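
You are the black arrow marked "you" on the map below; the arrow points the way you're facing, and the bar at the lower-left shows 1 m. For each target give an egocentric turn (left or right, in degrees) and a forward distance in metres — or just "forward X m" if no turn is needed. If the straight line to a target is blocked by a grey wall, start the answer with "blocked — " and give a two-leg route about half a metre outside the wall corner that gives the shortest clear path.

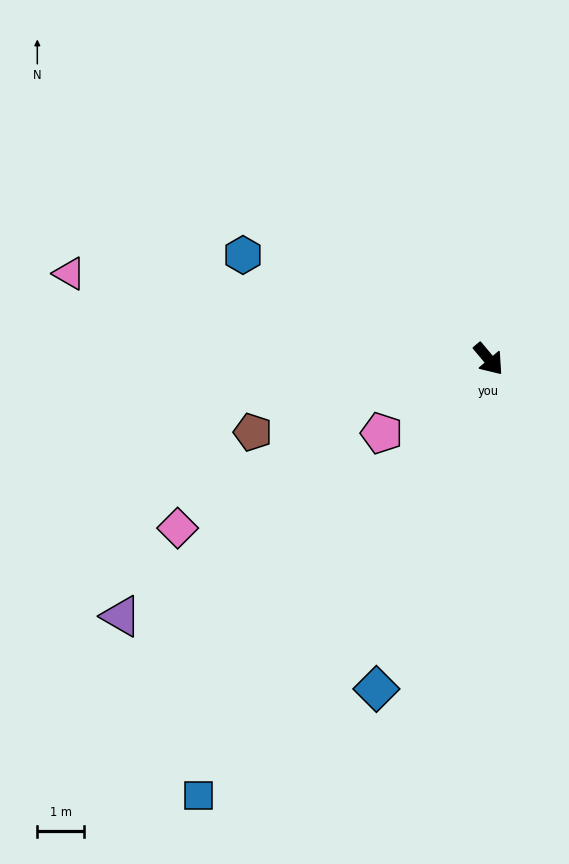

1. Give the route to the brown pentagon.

turn right 113°, forward 5.3 m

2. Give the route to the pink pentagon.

turn right 95°, forward 2.8 m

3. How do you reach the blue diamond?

turn right 59°, forward 7.4 m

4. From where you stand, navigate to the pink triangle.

turn right 142°, forward 9.1 m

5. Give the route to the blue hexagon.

turn right 153°, forward 5.7 m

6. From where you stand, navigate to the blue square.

turn right 74°, forward 11.2 m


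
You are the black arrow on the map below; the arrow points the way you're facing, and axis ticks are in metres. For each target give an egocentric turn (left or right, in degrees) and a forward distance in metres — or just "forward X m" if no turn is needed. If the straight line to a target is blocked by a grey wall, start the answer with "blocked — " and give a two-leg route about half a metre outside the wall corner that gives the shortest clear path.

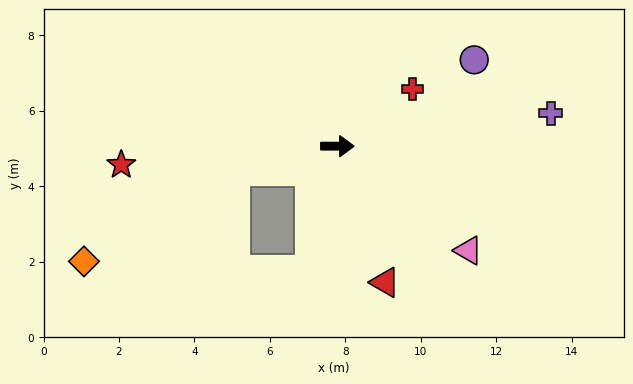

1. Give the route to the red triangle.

turn right 71°, forward 3.8 m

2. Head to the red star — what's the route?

turn right 175°, forward 5.7 m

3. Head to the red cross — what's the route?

turn left 37°, forward 2.5 m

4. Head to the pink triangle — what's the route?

turn right 38°, forward 4.4 m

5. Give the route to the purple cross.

turn left 9°, forward 5.7 m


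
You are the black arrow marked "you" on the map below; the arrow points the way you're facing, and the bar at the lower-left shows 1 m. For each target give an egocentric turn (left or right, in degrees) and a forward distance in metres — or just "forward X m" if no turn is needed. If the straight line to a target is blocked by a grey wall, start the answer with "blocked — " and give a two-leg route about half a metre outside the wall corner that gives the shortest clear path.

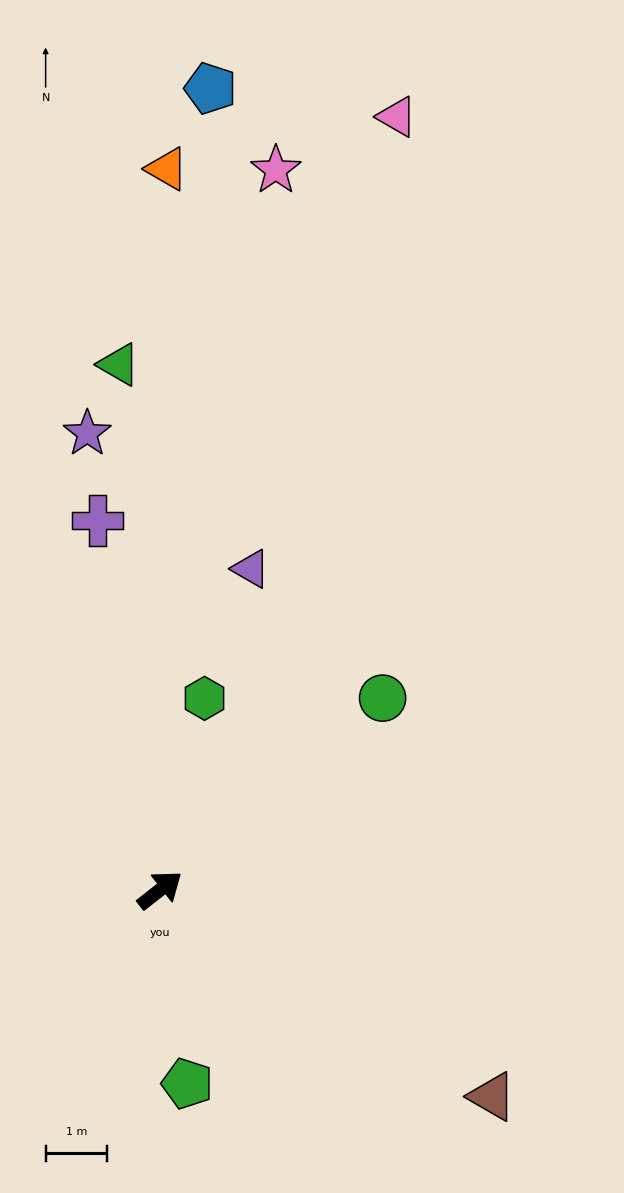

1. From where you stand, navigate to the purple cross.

turn left 62°, forward 6.1 m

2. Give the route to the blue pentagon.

turn left 48°, forward 13.1 m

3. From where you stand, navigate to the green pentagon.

turn right 120°, forward 3.2 m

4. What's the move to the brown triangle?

turn right 70°, forward 6.4 m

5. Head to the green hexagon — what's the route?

turn left 39°, forward 3.2 m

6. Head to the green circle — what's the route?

turn left 3°, forward 4.8 m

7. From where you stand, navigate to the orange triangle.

turn left 51°, forward 11.8 m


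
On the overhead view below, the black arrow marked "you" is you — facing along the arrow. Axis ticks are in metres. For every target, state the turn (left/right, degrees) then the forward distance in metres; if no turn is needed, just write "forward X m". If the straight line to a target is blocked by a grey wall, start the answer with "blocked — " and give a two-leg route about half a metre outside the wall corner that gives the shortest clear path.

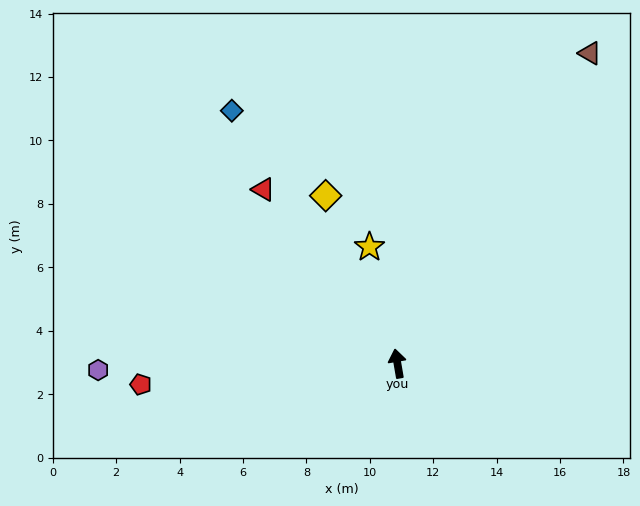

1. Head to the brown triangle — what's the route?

turn right 42°, forward 11.5 m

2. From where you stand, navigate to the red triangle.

turn left 28°, forward 6.9 m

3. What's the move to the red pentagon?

turn left 85°, forward 8.1 m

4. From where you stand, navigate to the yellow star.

turn left 4°, forward 3.8 m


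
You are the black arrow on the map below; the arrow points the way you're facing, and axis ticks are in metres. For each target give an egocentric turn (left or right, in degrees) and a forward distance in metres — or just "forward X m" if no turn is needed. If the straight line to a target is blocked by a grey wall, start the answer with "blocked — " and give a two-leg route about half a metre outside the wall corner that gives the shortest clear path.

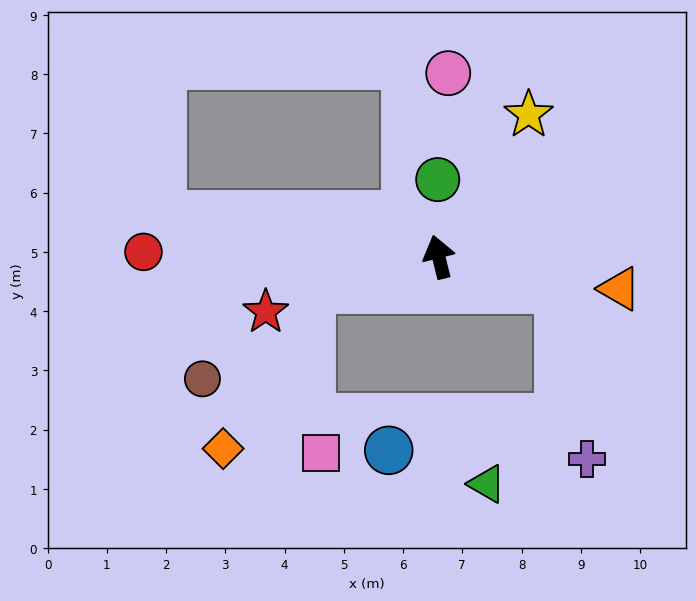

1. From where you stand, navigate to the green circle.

turn right 13°, forward 1.3 m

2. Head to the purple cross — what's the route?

blocked — turn right 119°, forward 2.1 m, then turn right 66°, forward 2.9 m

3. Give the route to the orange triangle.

turn right 114°, forward 3.1 m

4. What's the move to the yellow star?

turn right 46°, forward 2.8 m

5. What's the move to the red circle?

turn left 75°, forward 5.0 m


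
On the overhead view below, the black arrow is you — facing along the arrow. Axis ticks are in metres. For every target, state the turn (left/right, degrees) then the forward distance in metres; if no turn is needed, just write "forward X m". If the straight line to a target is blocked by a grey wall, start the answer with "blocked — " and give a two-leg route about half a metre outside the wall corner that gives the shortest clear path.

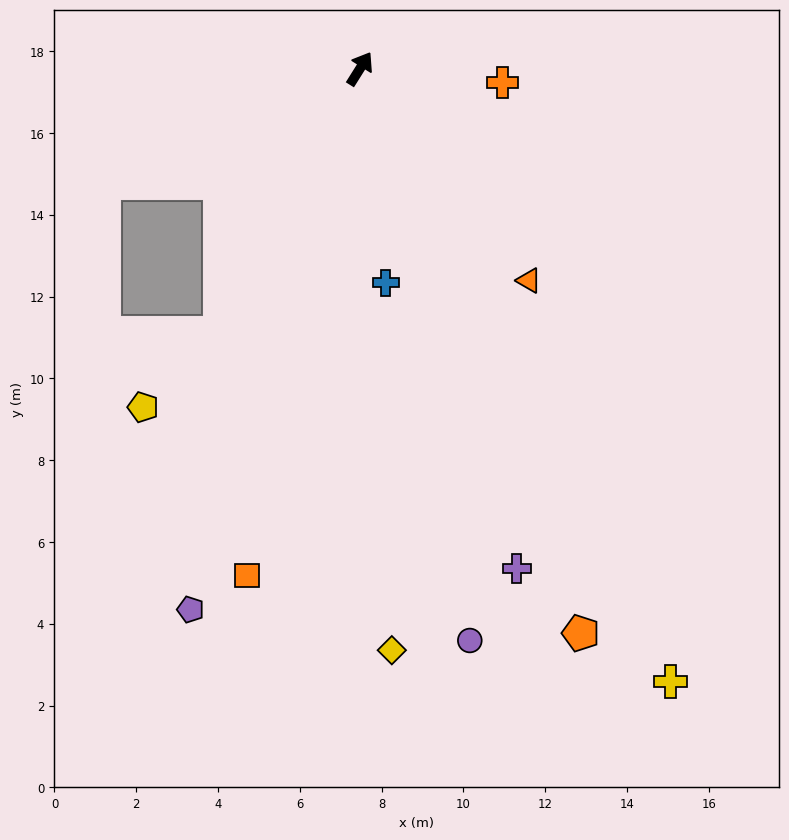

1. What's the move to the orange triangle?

turn right 109°, forward 6.6 m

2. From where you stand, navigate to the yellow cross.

turn right 121°, forward 16.8 m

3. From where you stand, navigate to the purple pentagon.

turn right 165°, forward 13.9 m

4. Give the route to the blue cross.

turn right 141°, forward 5.3 m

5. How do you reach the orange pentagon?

turn right 127°, forward 14.8 m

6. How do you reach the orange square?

turn right 160°, forward 12.7 m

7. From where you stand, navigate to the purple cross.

turn right 130°, forward 12.8 m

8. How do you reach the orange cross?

turn right 63°, forward 3.5 m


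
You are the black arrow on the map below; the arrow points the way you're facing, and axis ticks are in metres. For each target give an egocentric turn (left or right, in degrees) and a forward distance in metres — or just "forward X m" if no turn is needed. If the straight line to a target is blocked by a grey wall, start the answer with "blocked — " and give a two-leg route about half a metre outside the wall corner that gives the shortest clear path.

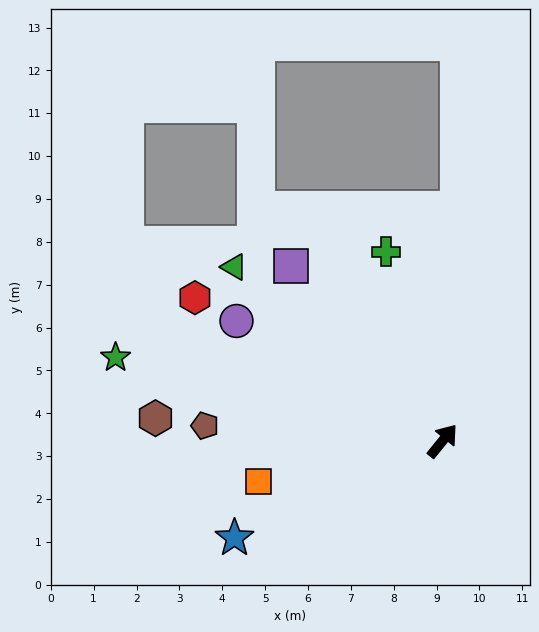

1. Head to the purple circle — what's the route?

turn left 99°, forward 5.6 m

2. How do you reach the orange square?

turn left 142°, forward 4.4 m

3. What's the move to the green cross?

turn left 56°, forward 4.6 m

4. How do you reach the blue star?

turn left 154°, forward 5.4 m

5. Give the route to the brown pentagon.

turn left 125°, forward 5.6 m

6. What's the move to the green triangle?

turn left 89°, forward 6.3 m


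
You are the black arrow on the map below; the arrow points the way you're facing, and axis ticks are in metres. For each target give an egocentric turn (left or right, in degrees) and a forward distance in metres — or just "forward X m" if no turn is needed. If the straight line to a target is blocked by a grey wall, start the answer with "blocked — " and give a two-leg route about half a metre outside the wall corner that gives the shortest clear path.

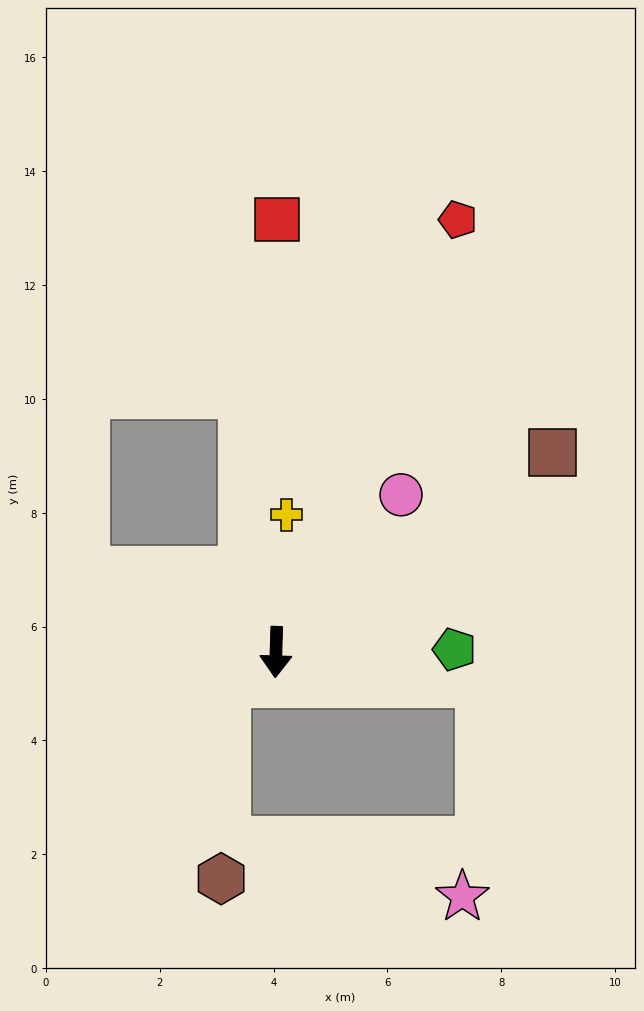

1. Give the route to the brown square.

turn left 128°, forward 6.0 m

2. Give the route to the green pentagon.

turn left 93°, forward 3.1 m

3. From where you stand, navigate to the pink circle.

turn left 143°, forward 3.5 m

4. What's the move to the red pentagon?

turn left 159°, forward 8.2 m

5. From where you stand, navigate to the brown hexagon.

blocked — turn right 57°, forward 1.0 m, then turn left 57°, forward 3.4 m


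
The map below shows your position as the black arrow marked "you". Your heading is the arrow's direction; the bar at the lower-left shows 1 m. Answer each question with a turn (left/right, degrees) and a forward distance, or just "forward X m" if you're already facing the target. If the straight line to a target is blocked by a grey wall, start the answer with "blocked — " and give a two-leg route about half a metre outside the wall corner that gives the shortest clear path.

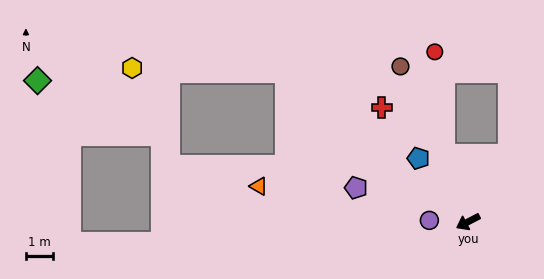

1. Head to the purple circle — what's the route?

turn right 30°, forward 1.4 m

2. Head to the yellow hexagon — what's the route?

blocked — turn right 67°, forward 8.6 m, then turn left 38°, forward 5.6 m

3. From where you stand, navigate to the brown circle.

turn right 94°, forward 6.2 m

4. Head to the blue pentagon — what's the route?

turn right 79°, forward 2.9 m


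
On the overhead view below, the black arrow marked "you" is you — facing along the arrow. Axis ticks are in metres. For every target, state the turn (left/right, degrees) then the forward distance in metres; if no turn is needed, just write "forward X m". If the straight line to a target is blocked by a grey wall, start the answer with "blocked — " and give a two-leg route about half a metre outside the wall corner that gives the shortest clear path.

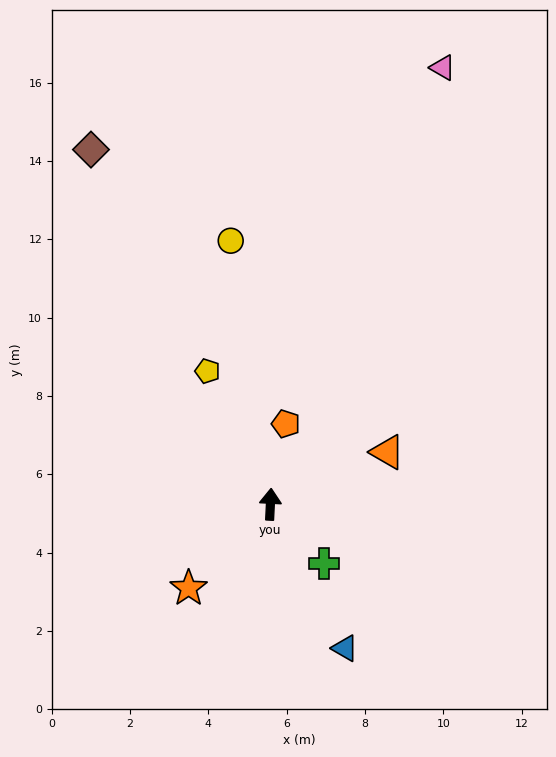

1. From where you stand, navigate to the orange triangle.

turn right 63°, forward 3.3 m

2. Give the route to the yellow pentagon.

turn left 28°, forward 3.8 m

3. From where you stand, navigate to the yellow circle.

turn left 11°, forward 6.8 m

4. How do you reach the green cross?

turn right 135°, forward 2.0 m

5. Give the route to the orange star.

turn left 139°, forward 3.0 m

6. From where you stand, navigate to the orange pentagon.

turn right 8°, forward 2.1 m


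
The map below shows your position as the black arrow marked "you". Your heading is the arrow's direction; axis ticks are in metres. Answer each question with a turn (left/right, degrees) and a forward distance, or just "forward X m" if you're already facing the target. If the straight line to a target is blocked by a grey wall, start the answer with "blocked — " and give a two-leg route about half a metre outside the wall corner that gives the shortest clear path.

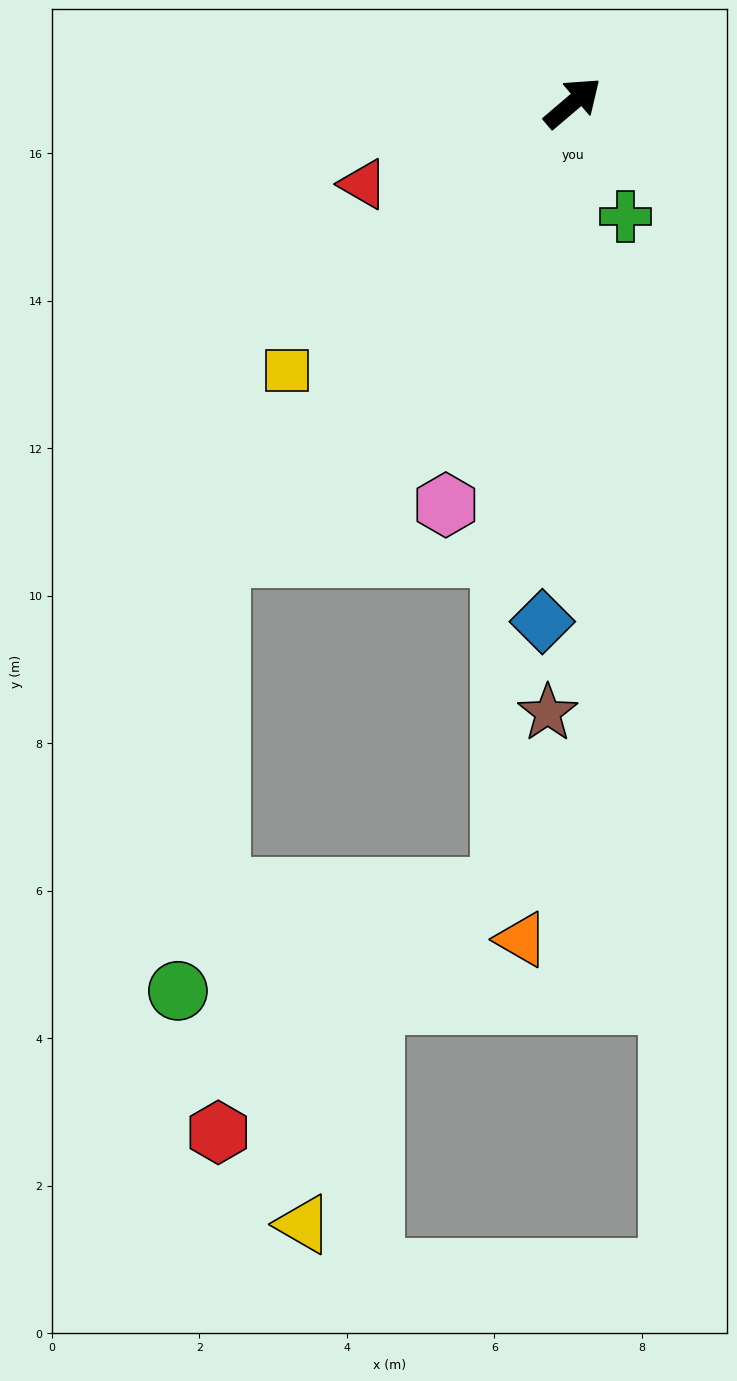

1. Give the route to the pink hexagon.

turn right 148°, forward 5.7 m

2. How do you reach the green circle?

blocked — turn right 168°, forward 7.8 m, then turn left 32°, forward 5.9 m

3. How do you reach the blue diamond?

turn right 134°, forward 7.0 m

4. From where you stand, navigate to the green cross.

turn right 106°, forward 1.7 m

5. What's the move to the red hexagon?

blocked — turn right 168°, forward 7.8 m, then turn left 38°, forward 7.8 m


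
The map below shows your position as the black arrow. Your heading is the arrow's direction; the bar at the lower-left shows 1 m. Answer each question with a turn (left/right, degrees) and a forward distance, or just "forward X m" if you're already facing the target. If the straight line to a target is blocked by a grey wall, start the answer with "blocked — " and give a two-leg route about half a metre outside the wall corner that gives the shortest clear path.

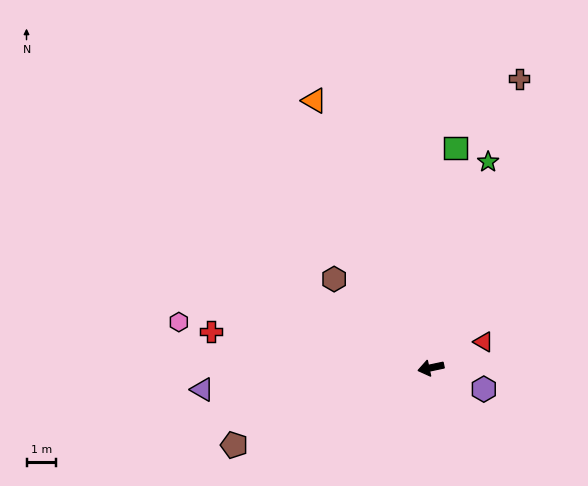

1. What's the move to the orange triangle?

turn right 78°, forward 9.9 m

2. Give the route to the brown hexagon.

turn right 55°, forward 4.5 m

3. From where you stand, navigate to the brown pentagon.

turn left 9°, forward 7.2 m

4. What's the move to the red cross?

turn right 21°, forward 7.6 m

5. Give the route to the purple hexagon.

turn left 146°, forward 1.9 m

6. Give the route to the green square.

turn right 108°, forward 7.5 m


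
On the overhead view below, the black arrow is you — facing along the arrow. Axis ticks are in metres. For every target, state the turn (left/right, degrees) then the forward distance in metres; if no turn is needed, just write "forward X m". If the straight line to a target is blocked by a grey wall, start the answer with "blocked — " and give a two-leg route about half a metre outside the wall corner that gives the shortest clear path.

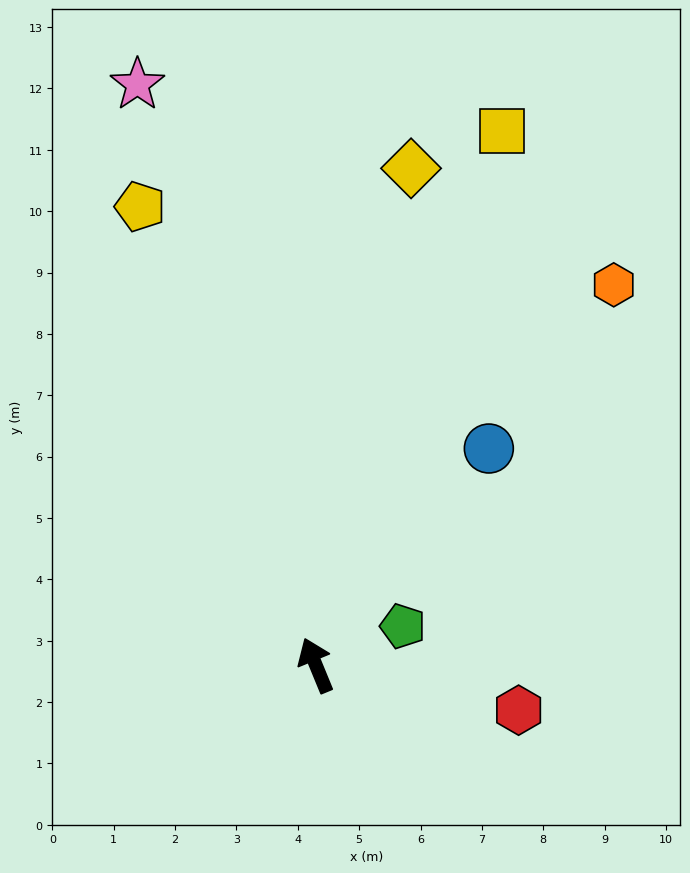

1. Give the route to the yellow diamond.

turn right 33°, forward 8.2 m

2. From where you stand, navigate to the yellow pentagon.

forward 8.0 m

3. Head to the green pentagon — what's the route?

turn right 88°, forward 1.6 m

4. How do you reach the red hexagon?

turn right 125°, forward 3.4 m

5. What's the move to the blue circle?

turn right 61°, forward 4.5 m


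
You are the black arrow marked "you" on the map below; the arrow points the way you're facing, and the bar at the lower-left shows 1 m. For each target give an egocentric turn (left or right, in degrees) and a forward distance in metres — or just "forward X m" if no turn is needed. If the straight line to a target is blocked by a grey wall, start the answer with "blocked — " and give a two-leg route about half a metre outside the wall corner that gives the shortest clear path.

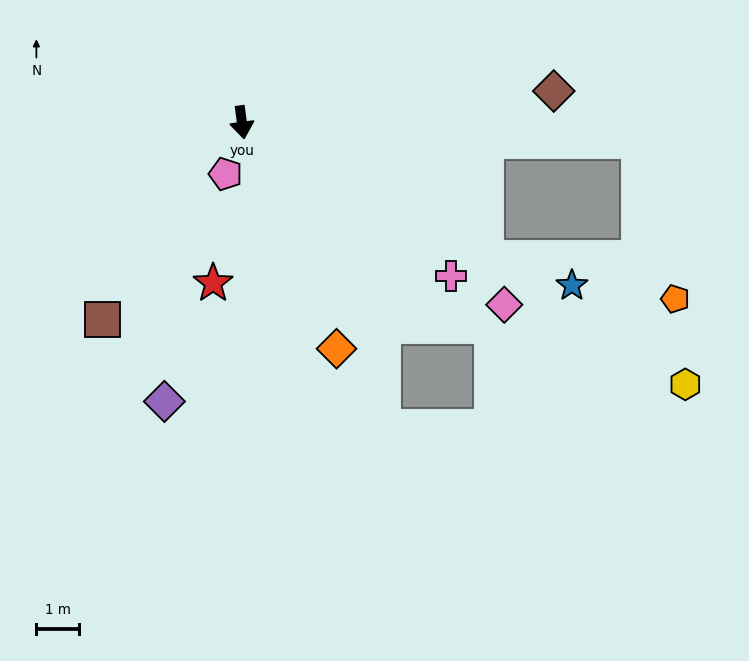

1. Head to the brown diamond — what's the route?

turn left 88°, forward 7.4 m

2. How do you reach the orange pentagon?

blocked — turn left 80°, forward 9.3 m, then turn right 75°, forward 3.8 m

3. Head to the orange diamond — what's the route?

turn left 15°, forward 5.8 m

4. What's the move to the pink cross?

turn left 46°, forward 6.1 m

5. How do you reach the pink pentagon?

turn right 25°, forward 1.3 m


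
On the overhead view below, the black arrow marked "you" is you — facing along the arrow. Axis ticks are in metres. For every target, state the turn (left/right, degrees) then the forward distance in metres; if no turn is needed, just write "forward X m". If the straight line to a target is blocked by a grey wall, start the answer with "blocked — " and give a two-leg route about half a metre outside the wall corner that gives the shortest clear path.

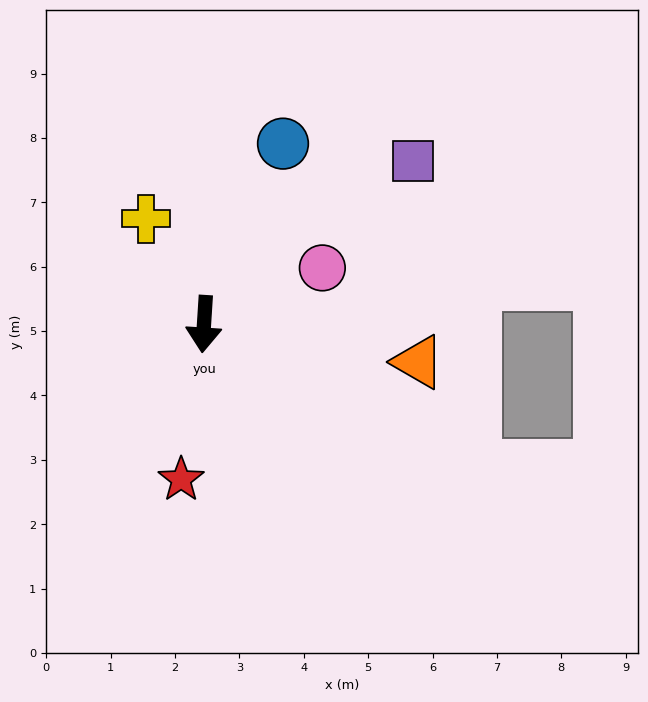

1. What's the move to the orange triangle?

turn left 84°, forward 3.4 m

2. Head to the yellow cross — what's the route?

turn right 147°, forward 1.9 m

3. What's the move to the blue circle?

turn left 160°, forward 3.1 m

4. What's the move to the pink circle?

turn left 119°, forward 2.0 m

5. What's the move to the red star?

turn right 5°, forward 2.4 m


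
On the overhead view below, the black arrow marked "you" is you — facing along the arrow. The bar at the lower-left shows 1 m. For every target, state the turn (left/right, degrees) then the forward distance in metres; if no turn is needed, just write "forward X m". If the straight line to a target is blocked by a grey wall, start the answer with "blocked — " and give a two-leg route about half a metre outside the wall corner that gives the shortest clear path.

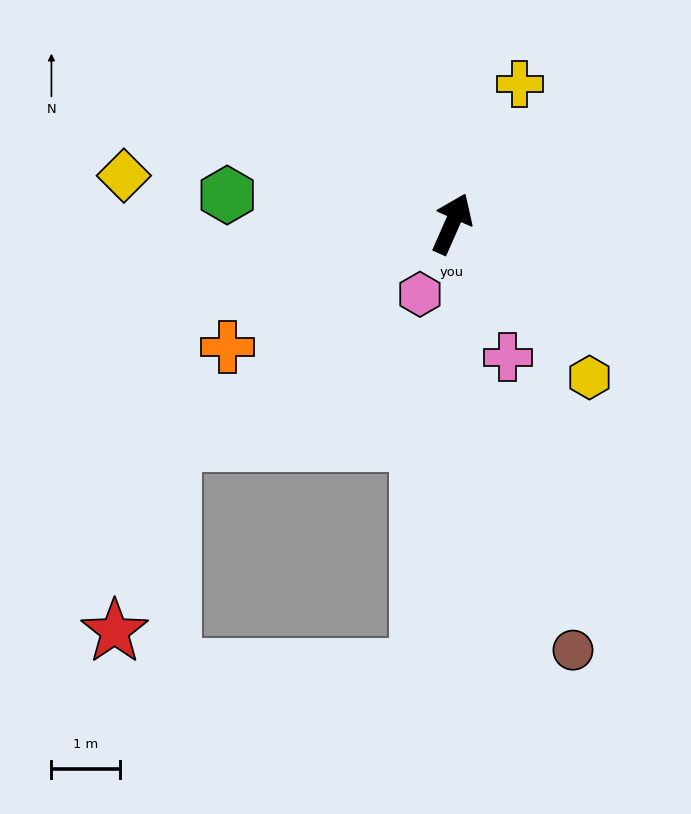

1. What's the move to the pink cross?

turn right 134°, forward 2.1 m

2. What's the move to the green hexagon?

turn left 106°, forward 3.3 m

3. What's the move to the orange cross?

turn left 143°, forward 3.7 m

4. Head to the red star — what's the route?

blocked — turn left 152°, forward 5.2 m, then turn left 35°, forward 2.9 m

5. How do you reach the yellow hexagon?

turn right 114°, forward 3.0 m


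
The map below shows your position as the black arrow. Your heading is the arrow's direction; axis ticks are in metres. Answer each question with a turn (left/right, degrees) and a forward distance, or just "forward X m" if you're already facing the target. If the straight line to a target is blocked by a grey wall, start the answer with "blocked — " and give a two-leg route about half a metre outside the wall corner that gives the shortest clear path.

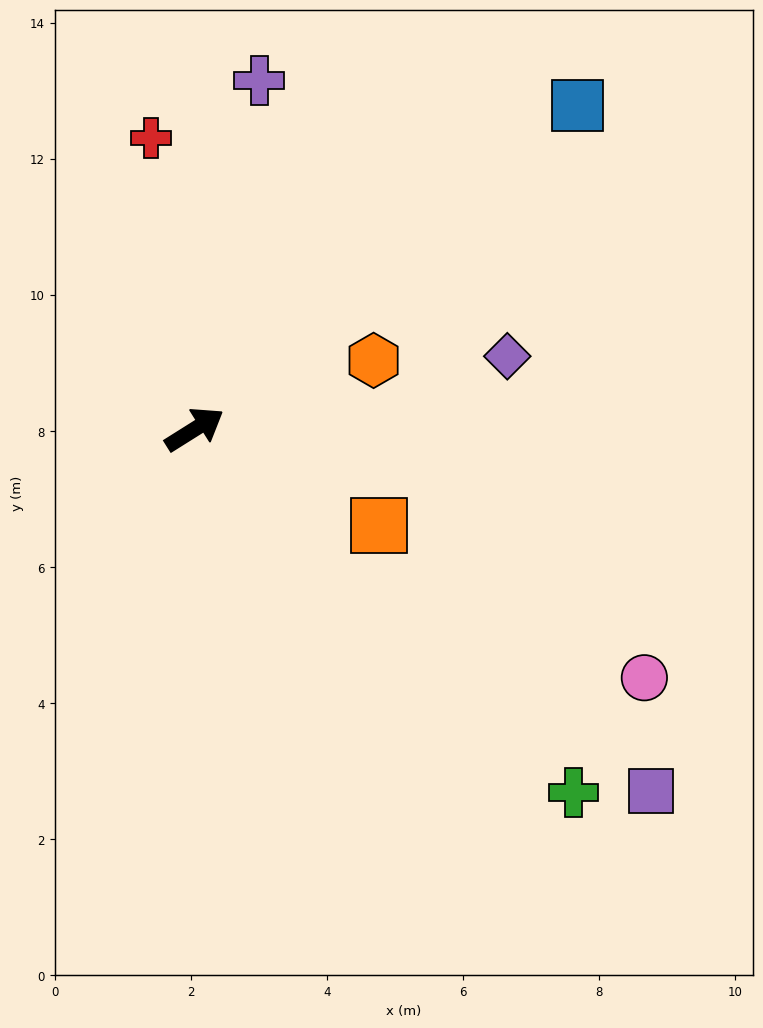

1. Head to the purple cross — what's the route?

turn left 47°, forward 5.2 m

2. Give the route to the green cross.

turn right 76°, forward 7.7 m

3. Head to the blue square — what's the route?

turn left 8°, forward 7.4 m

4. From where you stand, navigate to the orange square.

turn right 60°, forward 3.1 m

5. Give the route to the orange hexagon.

turn right 11°, forward 2.8 m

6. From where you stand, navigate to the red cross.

turn left 66°, forward 4.3 m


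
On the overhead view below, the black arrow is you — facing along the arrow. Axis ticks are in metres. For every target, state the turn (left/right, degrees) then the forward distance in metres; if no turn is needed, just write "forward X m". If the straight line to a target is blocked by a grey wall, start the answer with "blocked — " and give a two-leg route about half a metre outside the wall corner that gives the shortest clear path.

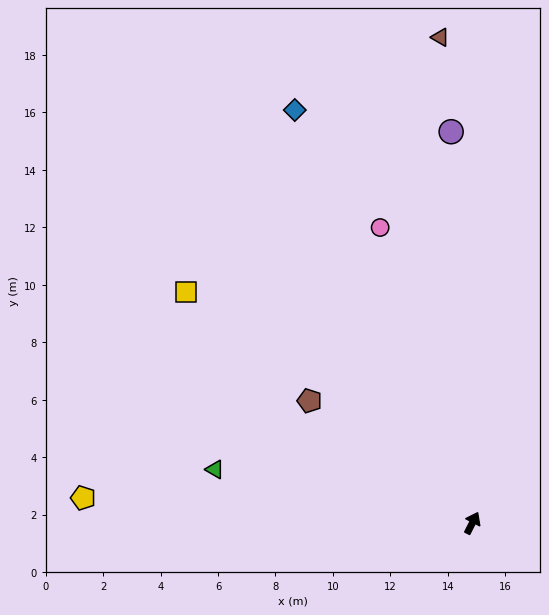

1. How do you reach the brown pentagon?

turn left 80°, forward 7.1 m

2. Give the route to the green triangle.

turn left 105°, forward 9.2 m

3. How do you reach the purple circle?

turn left 30°, forward 13.6 m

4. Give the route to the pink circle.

turn left 44°, forward 10.8 m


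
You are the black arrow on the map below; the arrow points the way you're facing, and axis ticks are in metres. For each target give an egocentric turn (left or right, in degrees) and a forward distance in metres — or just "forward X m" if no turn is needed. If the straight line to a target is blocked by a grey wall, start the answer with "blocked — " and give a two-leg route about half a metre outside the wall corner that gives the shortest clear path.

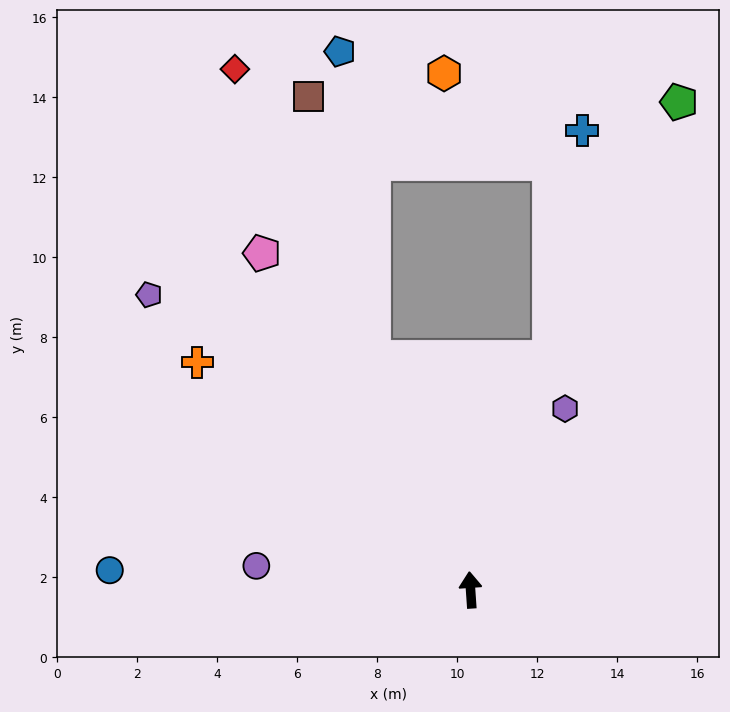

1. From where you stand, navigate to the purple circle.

turn left 80°, forward 5.4 m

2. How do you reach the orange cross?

turn left 46°, forward 8.9 m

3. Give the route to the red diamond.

turn left 20°, forward 14.3 m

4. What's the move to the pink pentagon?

turn left 28°, forward 9.9 m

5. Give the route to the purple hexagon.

turn right 31°, forward 5.1 m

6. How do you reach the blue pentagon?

blocked — turn left 19°, forward 6.3 m, then turn right 17°, forward 7.7 m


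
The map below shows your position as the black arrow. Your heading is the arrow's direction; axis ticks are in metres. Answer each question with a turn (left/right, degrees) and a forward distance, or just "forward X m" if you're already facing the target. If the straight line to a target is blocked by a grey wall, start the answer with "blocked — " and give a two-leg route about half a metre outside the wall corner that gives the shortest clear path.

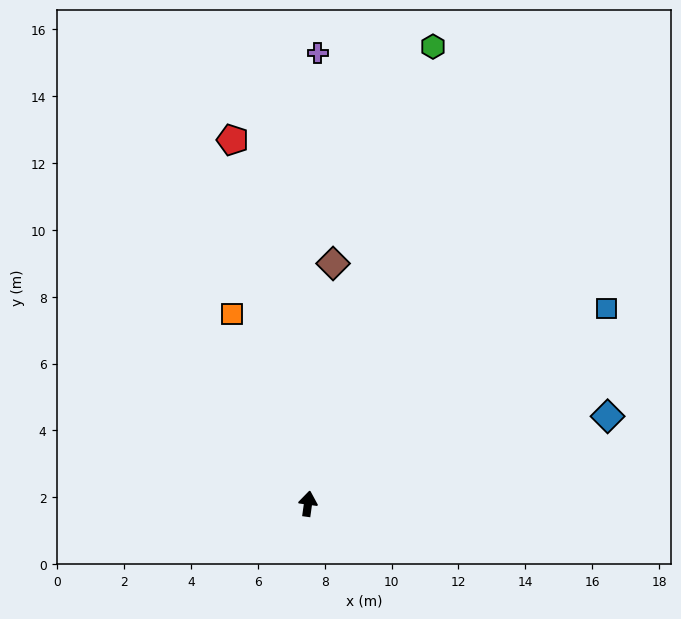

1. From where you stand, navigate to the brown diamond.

forward 7.2 m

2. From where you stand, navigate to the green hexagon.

turn right 7°, forward 14.2 m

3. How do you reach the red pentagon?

turn left 20°, forward 11.1 m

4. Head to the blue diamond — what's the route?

turn right 66°, forward 9.3 m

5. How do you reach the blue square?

turn right 49°, forward 10.7 m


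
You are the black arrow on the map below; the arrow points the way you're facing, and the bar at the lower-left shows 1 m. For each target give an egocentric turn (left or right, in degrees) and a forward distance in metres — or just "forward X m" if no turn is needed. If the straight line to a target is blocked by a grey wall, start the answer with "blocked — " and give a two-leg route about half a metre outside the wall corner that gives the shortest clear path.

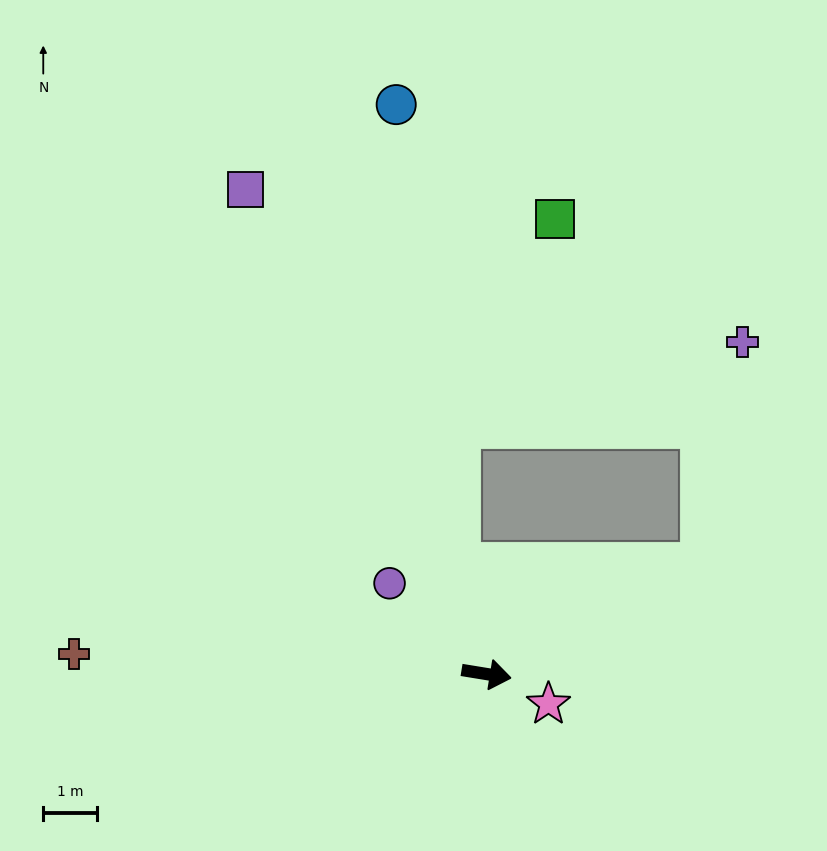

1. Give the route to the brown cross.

turn right 173°, forward 7.7 m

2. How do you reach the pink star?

turn right 17°, forward 1.3 m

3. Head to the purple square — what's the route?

turn left 126°, forward 10.1 m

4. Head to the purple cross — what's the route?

blocked — turn left 36°, forward 4.5 m, then turn left 53°, forward 4.2 m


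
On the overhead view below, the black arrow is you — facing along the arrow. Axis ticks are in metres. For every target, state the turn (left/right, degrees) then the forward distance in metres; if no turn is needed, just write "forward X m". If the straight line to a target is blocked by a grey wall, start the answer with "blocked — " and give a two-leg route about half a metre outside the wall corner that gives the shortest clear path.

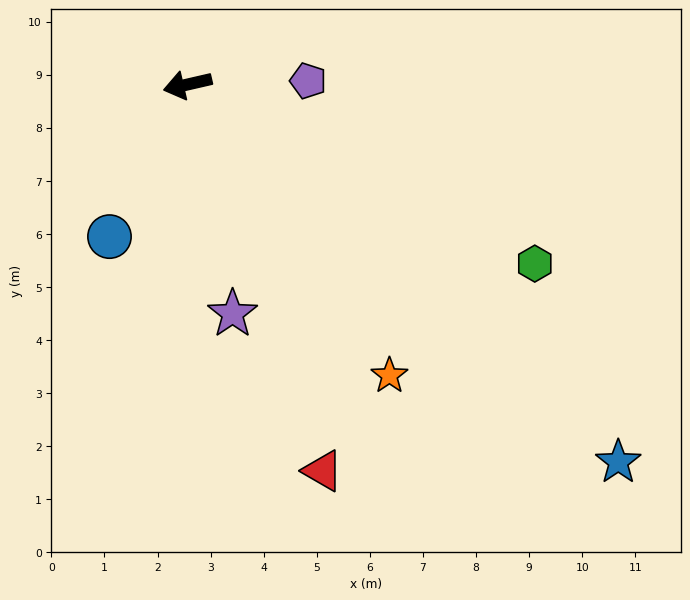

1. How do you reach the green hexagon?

turn left 140°, forward 7.4 m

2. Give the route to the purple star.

turn left 88°, forward 4.4 m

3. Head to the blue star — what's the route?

turn left 126°, forward 10.8 m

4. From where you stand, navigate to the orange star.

turn left 112°, forward 6.7 m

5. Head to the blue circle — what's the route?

turn left 50°, forward 3.2 m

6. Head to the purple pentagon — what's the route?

turn left 169°, forward 2.3 m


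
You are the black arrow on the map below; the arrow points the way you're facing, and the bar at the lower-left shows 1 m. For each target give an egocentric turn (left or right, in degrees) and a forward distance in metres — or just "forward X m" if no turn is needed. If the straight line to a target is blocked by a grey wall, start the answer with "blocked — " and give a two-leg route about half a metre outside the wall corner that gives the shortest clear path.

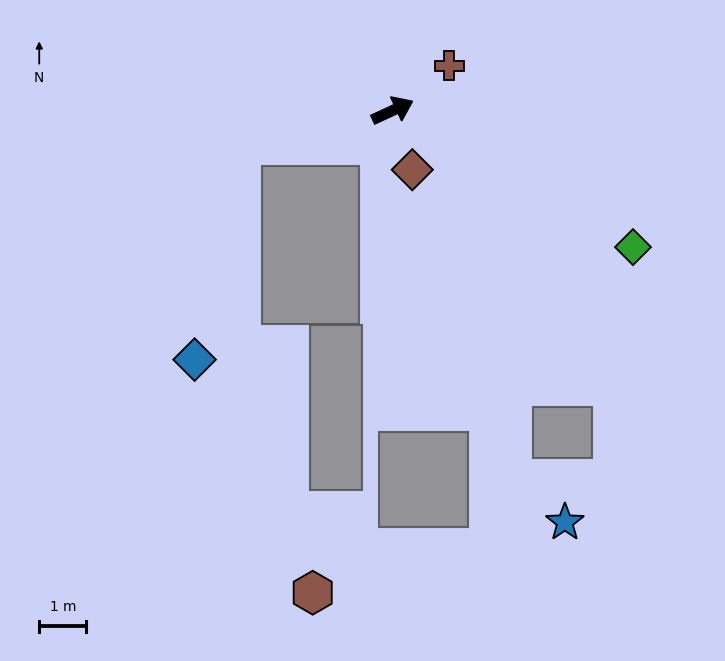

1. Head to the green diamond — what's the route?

turn right 54°, forward 5.9 m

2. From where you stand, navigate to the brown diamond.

turn right 96°, forward 1.3 m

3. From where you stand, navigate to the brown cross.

turn left 14°, forward 1.5 m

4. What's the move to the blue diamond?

blocked — turn left 168°, forward 3.3 m, then turn left 65°, forward 4.7 m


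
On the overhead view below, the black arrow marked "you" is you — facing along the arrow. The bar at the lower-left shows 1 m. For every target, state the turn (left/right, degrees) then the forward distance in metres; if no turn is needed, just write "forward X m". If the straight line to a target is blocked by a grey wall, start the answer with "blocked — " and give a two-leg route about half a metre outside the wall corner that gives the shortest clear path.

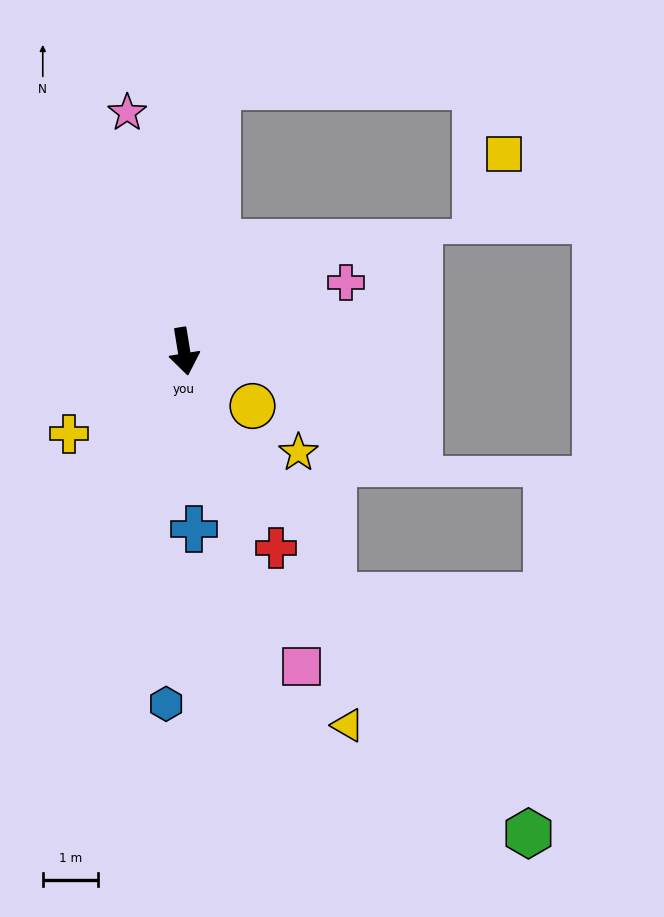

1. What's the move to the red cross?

turn left 16°, forward 3.9 m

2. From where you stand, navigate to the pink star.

turn right 176°, forward 4.4 m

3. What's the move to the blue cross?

turn right 6°, forward 3.2 m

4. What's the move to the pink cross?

turn left 104°, forward 3.2 m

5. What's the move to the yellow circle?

turn left 42°, forward 1.6 m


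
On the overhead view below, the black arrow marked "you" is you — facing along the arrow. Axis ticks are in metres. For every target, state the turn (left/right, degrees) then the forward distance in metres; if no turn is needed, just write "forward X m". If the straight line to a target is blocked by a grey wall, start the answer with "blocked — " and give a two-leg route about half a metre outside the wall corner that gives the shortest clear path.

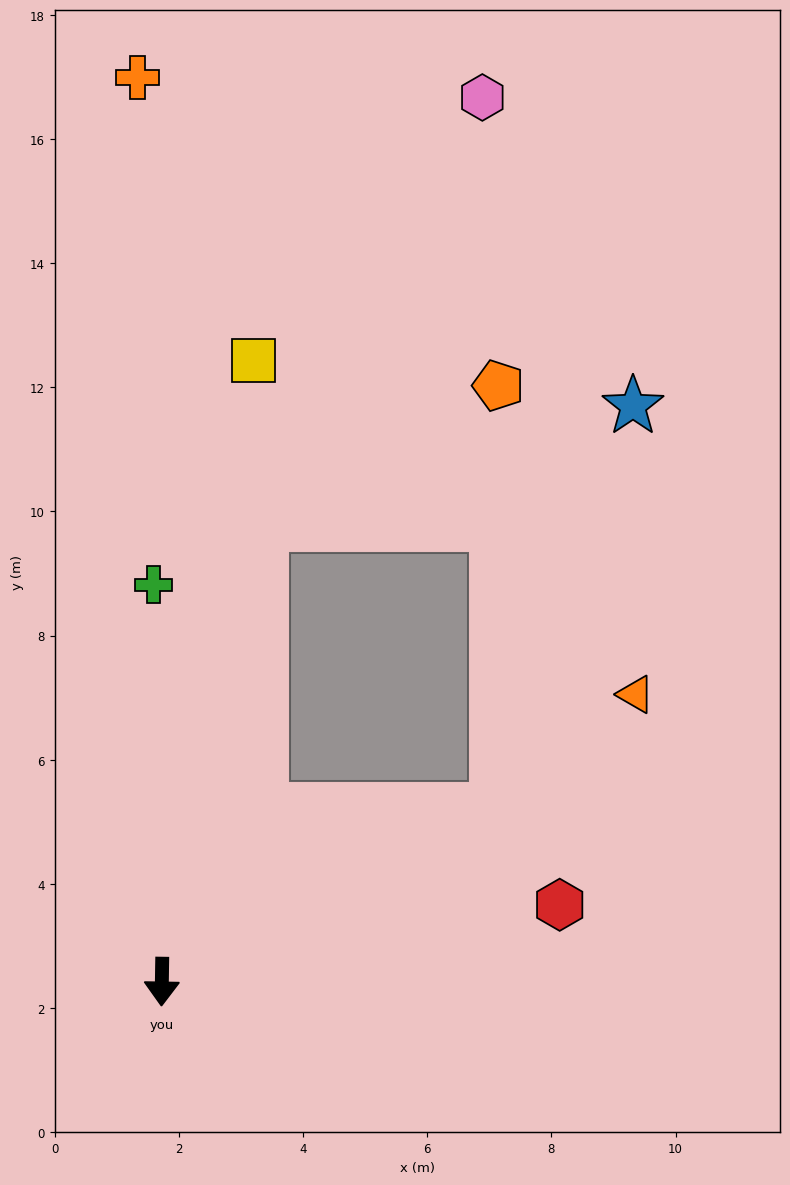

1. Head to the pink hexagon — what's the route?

blocked — turn left 169°, forward 7.5 m, then turn right 15°, forward 7.7 m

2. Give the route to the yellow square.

turn left 173°, forward 10.1 m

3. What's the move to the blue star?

blocked — turn left 118°, forward 6.1 m, then turn left 44°, forward 6.9 m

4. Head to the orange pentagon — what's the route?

blocked — turn left 169°, forward 7.5 m, then turn right 48°, forward 4.4 m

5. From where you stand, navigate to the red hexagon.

turn left 102°, forward 6.5 m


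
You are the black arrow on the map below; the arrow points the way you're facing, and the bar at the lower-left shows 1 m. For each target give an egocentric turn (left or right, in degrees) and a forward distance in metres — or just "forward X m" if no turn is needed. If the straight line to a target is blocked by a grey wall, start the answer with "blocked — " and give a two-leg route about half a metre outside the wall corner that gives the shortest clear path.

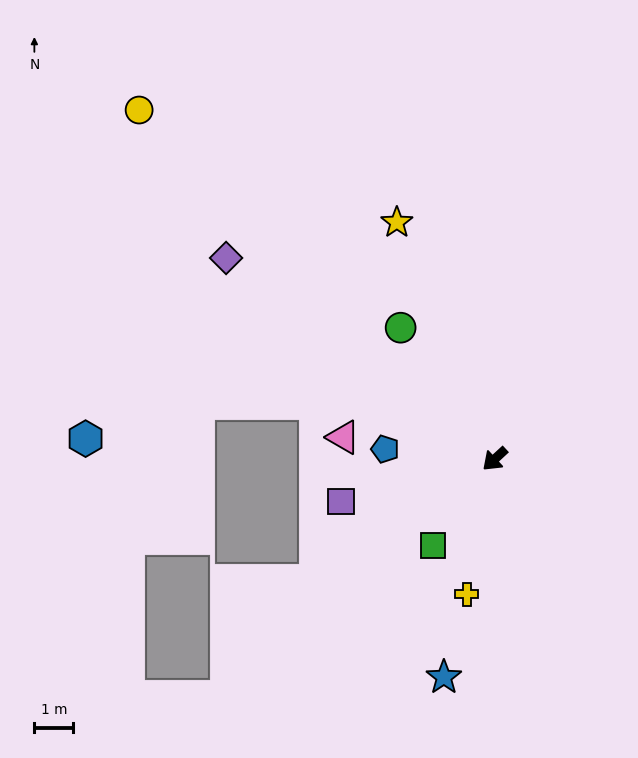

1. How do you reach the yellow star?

turn right 110°, forward 6.6 m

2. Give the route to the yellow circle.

turn right 87°, forward 12.8 m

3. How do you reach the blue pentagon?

turn right 48°, forward 2.8 m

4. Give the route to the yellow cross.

turn left 35°, forward 3.5 m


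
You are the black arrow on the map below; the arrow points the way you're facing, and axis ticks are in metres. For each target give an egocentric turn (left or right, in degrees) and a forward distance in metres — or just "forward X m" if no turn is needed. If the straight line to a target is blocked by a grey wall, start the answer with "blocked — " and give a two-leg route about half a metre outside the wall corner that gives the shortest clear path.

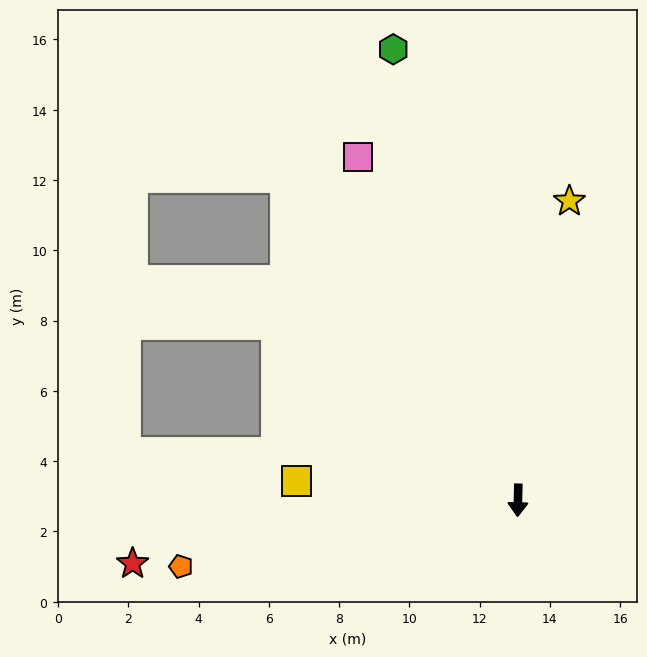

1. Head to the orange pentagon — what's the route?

turn right 78°, forward 9.8 m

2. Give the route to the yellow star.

turn left 172°, forward 8.6 m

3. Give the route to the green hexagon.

turn right 163°, forward 13.3 m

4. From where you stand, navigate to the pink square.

turn right 154°, forward 10.8 m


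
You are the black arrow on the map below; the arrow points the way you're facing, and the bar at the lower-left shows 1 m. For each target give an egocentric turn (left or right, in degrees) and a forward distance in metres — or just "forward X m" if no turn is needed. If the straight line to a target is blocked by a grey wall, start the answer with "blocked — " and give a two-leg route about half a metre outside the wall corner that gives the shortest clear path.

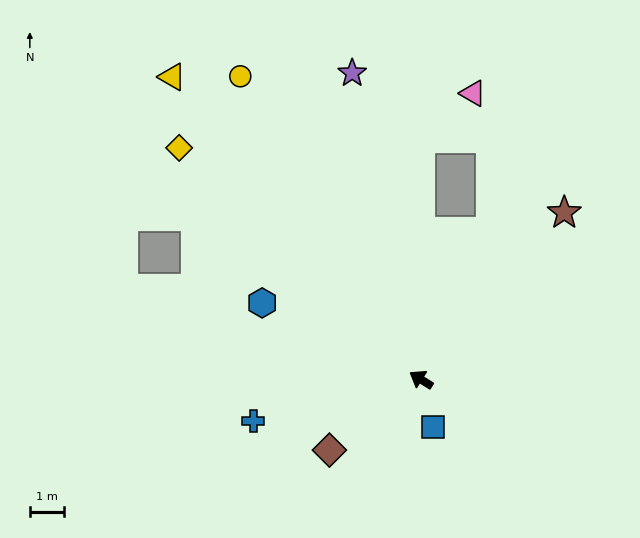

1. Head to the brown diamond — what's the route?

turn left 70°, forward 3.3 m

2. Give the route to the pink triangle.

blocked — turn right 58°, forward 7.0 m, then turn right 49°, forward 2.0 m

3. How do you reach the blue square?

turn left 136°, forward 1.4 m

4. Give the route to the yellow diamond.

turn right 12°, forward 9.7 m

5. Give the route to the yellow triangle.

turn right 19°, forward 11.3 m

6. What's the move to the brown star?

turn right 99°, forward 6.4 m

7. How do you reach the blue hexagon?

turn left 6°, forward 5.1 m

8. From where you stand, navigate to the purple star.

turn right 45°, forward 9.1 m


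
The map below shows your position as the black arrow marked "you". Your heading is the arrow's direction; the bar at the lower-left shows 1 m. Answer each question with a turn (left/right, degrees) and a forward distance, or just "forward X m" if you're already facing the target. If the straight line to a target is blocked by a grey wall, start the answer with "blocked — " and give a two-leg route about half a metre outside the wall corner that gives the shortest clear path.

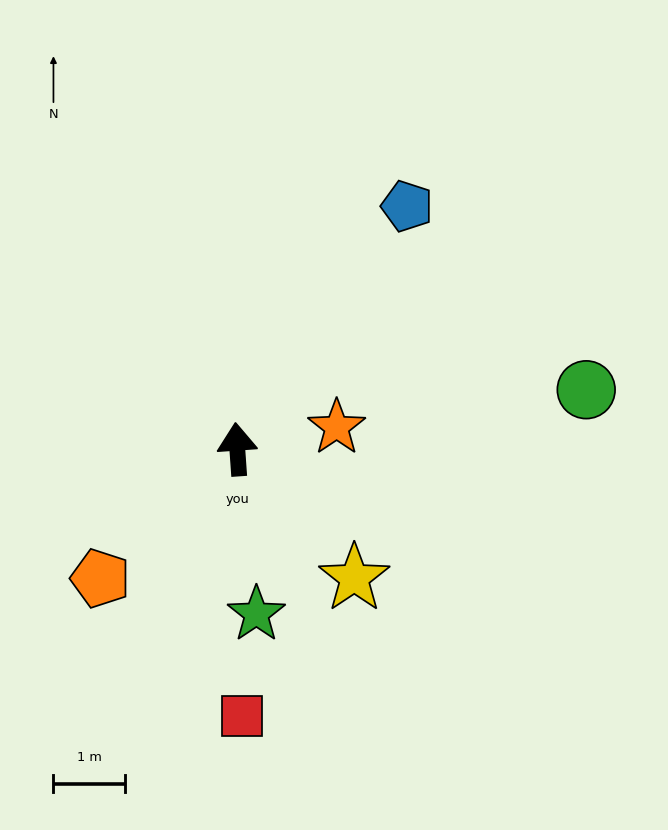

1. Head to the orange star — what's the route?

turn right 82°, forward 1.4 m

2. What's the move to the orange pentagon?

turn left 129°, forward 2.6 m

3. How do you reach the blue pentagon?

turn right 39°, forward 4.1 m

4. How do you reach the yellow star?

turn right 142°, forward 2.4 m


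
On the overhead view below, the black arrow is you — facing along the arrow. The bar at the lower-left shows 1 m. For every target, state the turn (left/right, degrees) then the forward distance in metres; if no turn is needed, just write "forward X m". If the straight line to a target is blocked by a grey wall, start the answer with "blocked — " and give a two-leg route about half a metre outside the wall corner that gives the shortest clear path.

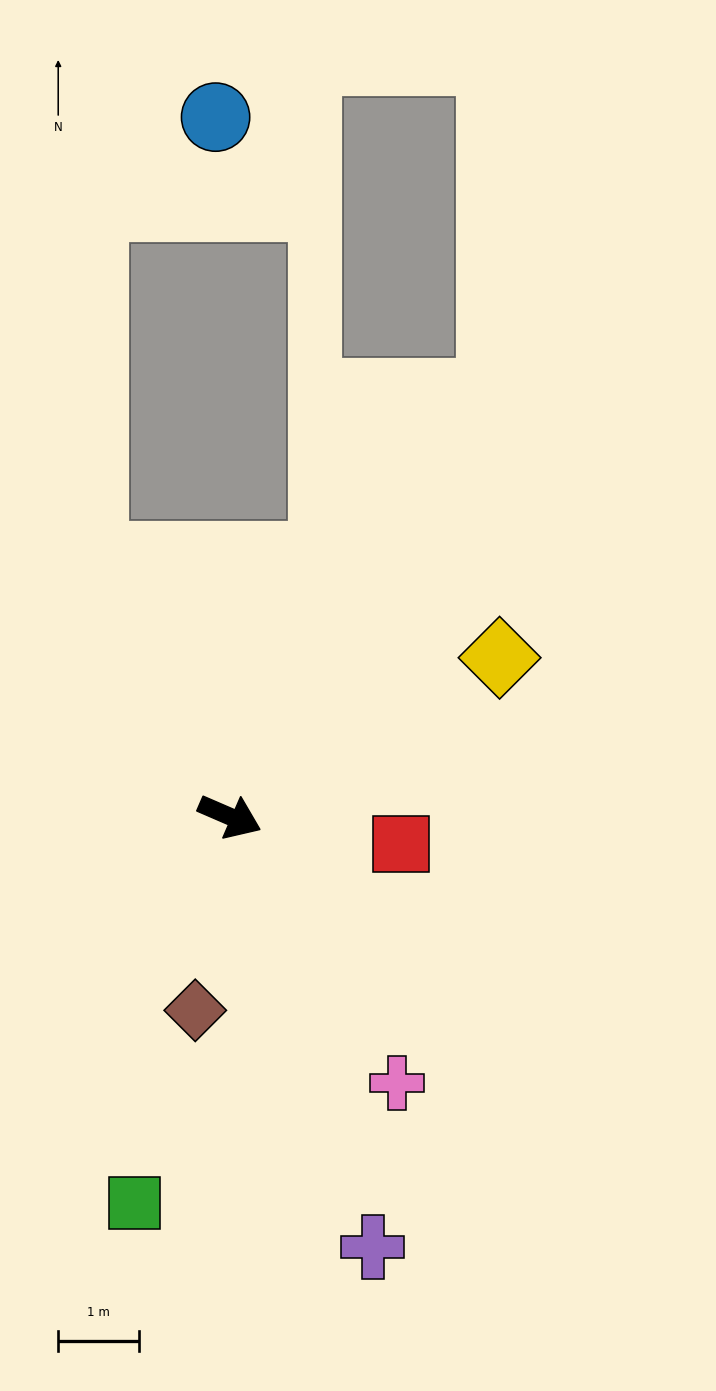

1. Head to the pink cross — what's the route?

turn right 35°, forward 3.9 m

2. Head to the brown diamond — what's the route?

turn right 77°, forward 2.4 m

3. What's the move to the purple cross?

turn right 48°, forward 5.6 m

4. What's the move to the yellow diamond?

turn left 54°, forward 3.9 m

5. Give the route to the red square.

turn left 14°, forward 2.1 m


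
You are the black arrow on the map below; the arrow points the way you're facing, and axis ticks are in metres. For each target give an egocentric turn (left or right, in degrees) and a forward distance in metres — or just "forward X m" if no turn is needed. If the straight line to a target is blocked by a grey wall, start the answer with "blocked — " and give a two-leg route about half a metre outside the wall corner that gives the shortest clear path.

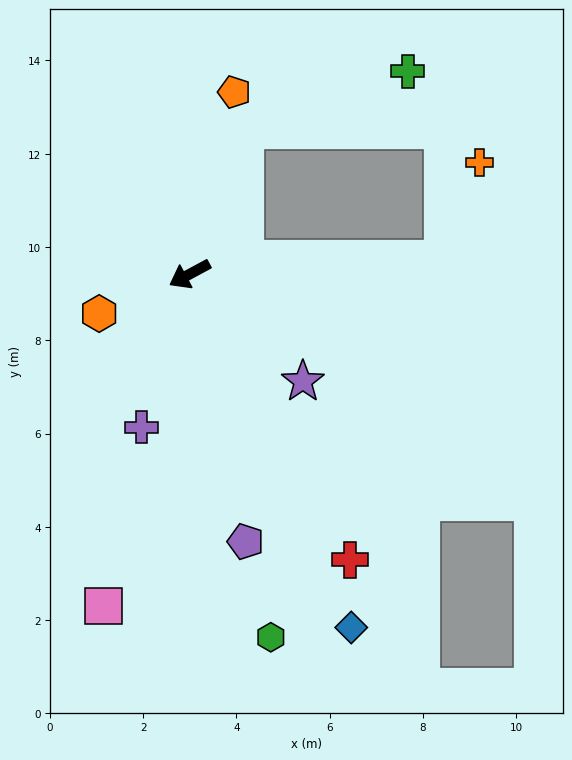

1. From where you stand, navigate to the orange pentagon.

turn right 132°, forward 4.0 m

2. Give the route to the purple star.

turn left 108°, forward 3.3 m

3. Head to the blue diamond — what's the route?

turn left 86°, forward 8.3 m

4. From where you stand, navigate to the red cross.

turn left 91°, forward 7.0 m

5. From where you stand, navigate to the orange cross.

blocked — turn left 155°, forward 5.5 m, then turn left 67°, forward 2.2 m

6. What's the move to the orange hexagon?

turn right 5°, forward 2.1 m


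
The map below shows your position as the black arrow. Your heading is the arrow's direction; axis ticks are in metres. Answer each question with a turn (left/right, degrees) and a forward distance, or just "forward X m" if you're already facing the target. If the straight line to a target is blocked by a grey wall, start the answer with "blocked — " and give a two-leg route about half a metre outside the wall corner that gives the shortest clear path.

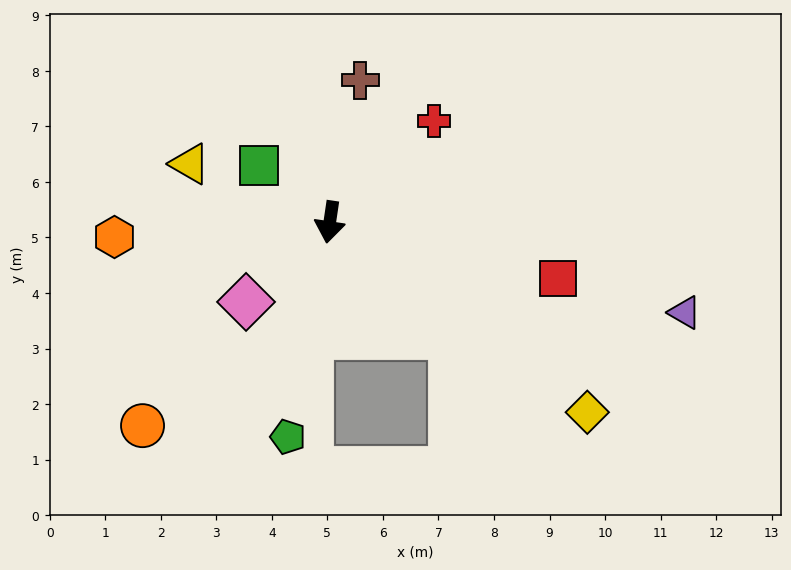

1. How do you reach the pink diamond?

turn right 38°, forward 2.1 m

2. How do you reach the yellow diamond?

turn left 62°, forward 5.8 m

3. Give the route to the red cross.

turn left 143°, forward 2.6 m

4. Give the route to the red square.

turn left 85°, forward 4.2 m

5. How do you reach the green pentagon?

turn right 3°, forward 3.9 m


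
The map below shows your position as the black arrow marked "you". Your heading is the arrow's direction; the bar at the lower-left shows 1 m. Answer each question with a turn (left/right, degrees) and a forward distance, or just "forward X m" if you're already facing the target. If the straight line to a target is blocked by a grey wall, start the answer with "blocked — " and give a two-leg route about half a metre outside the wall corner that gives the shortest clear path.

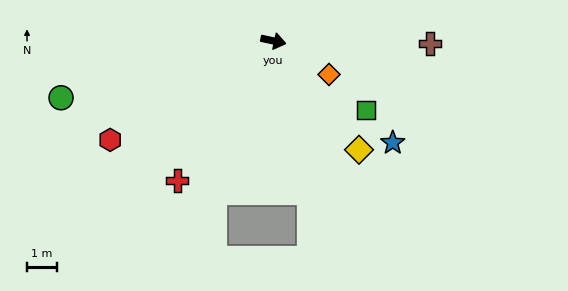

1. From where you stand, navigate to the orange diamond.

turn right 19°, forward 2.2 m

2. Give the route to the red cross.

turn right 112°, forward 5.6 m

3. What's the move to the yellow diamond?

turn right 40°, forward 4.6 m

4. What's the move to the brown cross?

turn left 11°, forward 5.2 m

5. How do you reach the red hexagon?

turn right 137°, forward 6.3 m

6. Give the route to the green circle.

turn right 153°, forward 7.3 m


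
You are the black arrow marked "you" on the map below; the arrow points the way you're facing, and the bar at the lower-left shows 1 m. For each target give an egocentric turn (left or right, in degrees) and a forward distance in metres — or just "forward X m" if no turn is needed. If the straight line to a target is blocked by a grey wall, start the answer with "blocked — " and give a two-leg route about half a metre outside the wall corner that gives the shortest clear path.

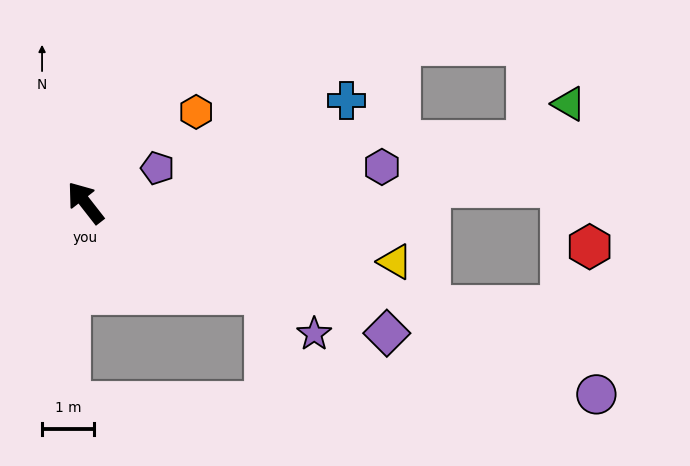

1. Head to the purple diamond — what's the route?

turn right 151°, forward 6.3 m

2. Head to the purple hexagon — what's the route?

turn right 121°, forward 5.8 m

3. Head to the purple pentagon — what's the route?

turn right 102°, forward 1.5 m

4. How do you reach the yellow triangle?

turn right 139°, forward 6.1 m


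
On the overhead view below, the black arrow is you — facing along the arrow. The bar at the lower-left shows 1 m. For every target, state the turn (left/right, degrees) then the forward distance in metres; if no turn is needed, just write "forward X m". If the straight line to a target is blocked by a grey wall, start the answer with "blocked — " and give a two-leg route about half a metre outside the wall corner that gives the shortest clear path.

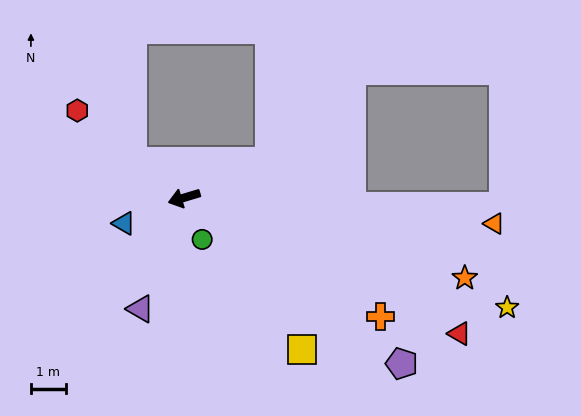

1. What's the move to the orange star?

turn left 147°, forward 8.4 m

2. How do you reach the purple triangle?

turn left 52°, forward 3.4 m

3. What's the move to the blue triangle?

turn left 6°, forward 1.9 m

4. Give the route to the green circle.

turn left 97°, forward 1.3 m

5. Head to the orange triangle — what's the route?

turn left 158°, forward 8.9 m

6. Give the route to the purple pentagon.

turn left 126°, forward 7.9 m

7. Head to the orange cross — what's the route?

turn left 132°, forward 6.6 m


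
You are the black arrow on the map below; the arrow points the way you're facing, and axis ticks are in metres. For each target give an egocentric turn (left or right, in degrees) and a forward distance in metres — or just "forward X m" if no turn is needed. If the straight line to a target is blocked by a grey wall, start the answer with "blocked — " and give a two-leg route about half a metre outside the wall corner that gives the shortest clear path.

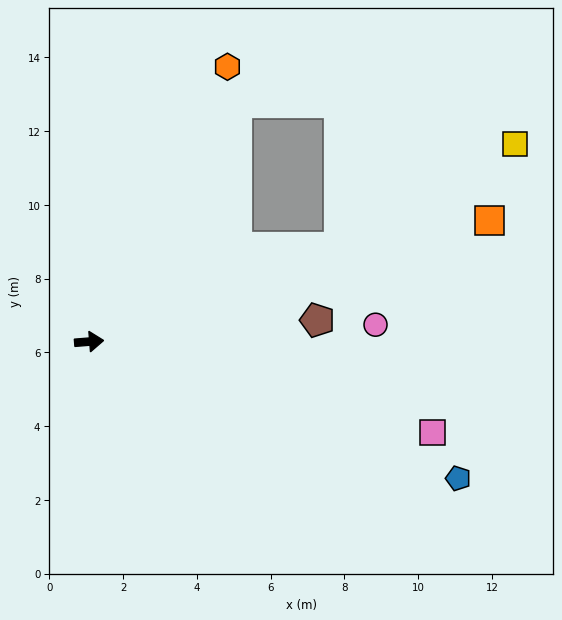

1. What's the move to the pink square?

turn right 19°, forward 9.6 m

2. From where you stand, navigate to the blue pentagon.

turn right 25°, forward 10.7 m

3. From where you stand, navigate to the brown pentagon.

forward 6.2 m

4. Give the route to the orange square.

turn left 12°, forward 11.3 m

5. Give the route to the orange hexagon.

turn left 59°, forward 8.3 m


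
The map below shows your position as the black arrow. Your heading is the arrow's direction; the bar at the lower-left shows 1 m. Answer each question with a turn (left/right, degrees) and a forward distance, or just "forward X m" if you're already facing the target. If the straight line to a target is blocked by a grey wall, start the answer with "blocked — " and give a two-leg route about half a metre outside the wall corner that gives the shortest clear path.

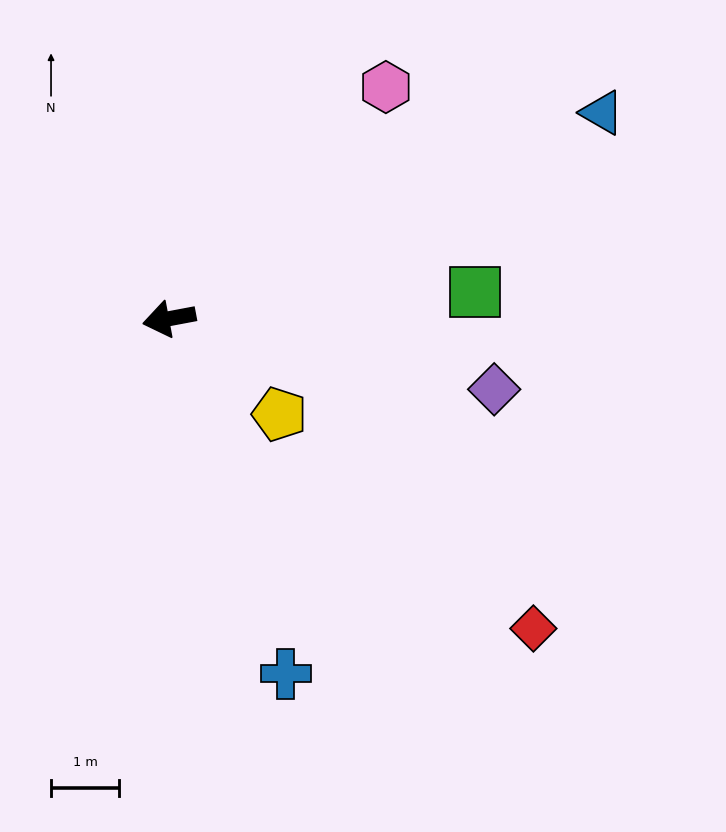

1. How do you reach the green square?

turn left 174°, forward 4.5 m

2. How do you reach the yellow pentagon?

turn left 128°, forward 2.1 m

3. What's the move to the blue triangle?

turn right 165°, forward 7.1 m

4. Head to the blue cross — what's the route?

turn left 98°, forward 5.5 m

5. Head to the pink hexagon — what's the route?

turn right 144°, forward 4.7 m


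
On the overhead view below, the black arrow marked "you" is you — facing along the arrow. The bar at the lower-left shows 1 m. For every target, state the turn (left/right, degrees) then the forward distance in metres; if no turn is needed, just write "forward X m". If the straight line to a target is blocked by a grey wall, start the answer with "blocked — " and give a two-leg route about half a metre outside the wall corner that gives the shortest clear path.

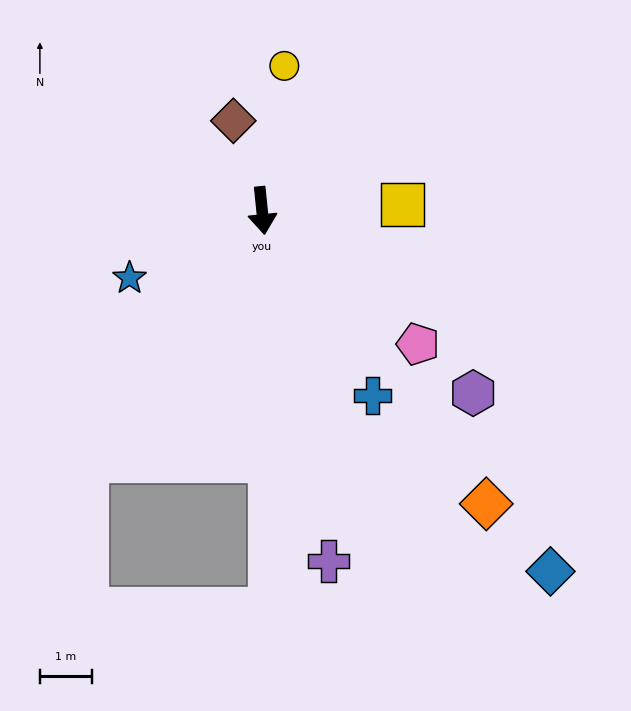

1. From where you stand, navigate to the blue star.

turn right 69°, forward 2.9 m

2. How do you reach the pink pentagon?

turn left 44°, forward 4.0 m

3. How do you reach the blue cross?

turn left 25°, forward 4.2 m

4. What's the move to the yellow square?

turn left 87°, forward 2.7 m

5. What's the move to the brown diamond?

turn right 168°, forward 1.8 m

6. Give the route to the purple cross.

turn left 5°, forward 6.9 m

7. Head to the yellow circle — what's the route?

turn left 165°, forward 2.8 m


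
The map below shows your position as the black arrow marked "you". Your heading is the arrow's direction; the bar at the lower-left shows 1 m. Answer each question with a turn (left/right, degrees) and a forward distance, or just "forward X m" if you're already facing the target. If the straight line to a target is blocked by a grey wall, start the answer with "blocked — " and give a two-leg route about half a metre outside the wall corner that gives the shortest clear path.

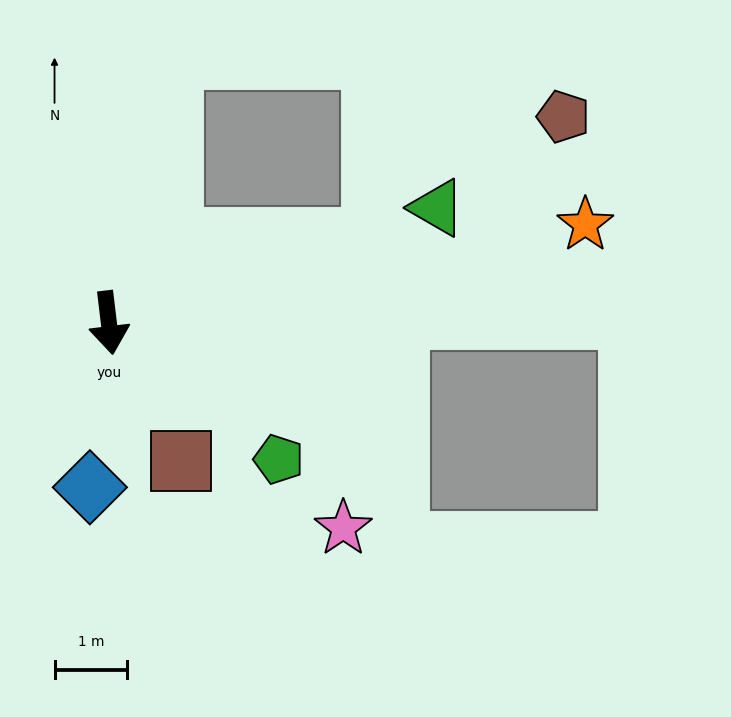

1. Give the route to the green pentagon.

turn left 44°, forward 3.0 m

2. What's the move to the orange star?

turn left 95°, forward 6.7 m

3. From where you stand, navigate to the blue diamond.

turn right 13°, forward 2.3 m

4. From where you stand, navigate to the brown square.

turn left 21°, forward 2.1 m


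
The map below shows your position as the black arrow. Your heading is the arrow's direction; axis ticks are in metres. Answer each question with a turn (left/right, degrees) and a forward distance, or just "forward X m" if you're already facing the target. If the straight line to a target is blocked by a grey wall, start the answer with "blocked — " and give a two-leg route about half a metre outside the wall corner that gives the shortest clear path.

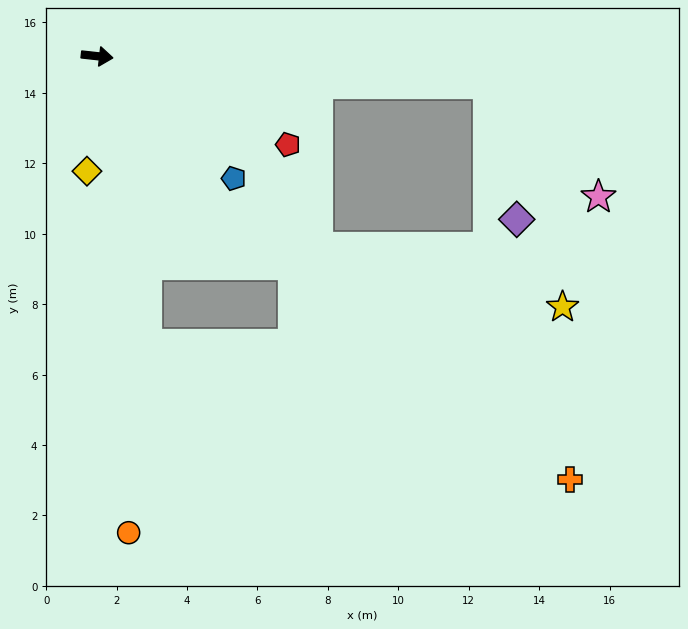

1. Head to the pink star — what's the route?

blocked — turn left 2°, forward 11.1 m, then turn right 41°, forward 4.5 m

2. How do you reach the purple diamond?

blocked — turn left 2°, forward 11.1 m, then turn right 74°, forward 3.9 m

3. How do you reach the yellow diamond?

turn right 89°, forward 3.3 m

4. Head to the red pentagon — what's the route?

turn right 19°, forward 6.0 m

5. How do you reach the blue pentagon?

turn right 36°, forward 5.2 m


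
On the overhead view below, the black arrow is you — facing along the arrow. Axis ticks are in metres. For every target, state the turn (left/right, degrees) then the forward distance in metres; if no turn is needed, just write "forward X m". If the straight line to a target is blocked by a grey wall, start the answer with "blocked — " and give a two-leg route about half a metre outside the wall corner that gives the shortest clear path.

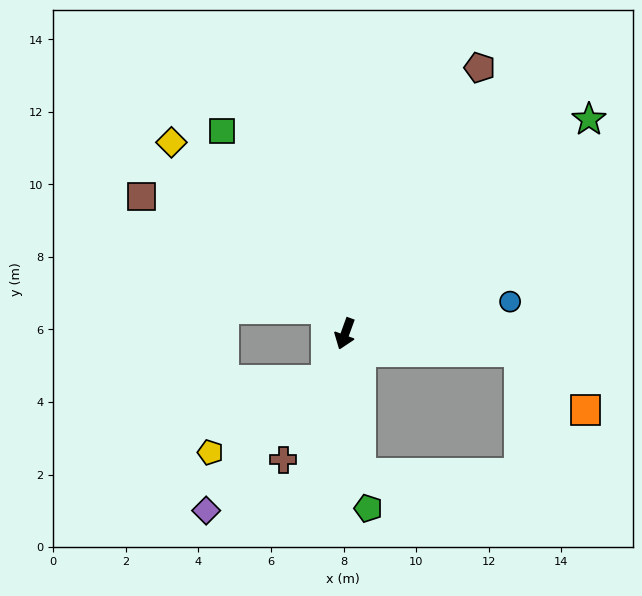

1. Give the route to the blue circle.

turn left 121°, forward 4.6 m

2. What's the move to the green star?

turn left 151°, forward 9.0 m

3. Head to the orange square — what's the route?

blocked — turn left 104°, forward 4.8 m, then turn right 36°, forward 2.4 m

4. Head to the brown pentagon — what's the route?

turn left 173°, forward 8.2 m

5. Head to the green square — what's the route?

turn right 129°, forward 6.5 m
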